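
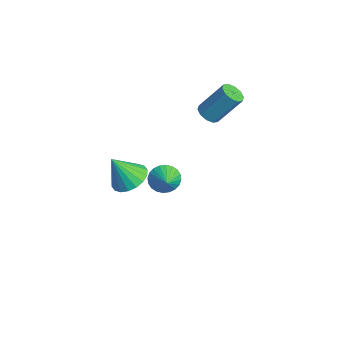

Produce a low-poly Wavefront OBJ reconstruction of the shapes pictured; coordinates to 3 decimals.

v 0.152 -3.182 2.109
v 0.652 -2.619 2.502
v -0.112 -3.858 3.411
v 0.312 -2.455 2.519
v -0.06 -2.435 2.454
v -0.39 -2.563 2.321
v -0.613 -2.813 2.146
v -0.685 -3.137 1.964
v -0.59 -3.47 1.81
v -0.349 -3.746 1.716
v -0.009 -3.91 1.699
v 0.363 -3.93 1.764
v 0.694 -3.802 1.897
v 0.916 -3.551 2.072
v 0.988 -3.228 2.255
v 0.893 -2.895 2.408
v -2.852 1.742 2.02
v -2.376 1.423 2.112
v -1.992 2.4 3.512
v -2.468 2.718 3.42
v -2.287 1.696 1.897
v -1.903 2.673 3.297
v -2.414 1.986 1.729
v -2.03 2.963 3.129
v -2.708 2.183 1.672
v -2.324 3.16 3.073
v -3.057 2.211 1.748
v -2.673 3.188 3.149
v -3.328 2.06 1.928
v -2.944 3.037 3.328
v -3.417 1.787 2.143
v -3.033 2.764 3.543
v -3.29 1.497 2.311
v -2.906 2.474 3.711
v -2.996 1.3 2.367
v -2.612 2.277 3.768
v -2.647 1.272 2.291
v -2.263 2.249 3.692
v -3.587 -0.008 -2.571
v -3.258 -0.226 -3.209
v -2.733 -0.252 -2.049
v -3.183 0.056 -3.2
v -3.169 0.329 -3.095
v -3.219 0.551 -2.911
v -3.325 0.687 -2.674
v -3.471 0.718 -2.422
v -3.634 0.638 -2.193
v -3.79 0.459 -2.022
v -3.915 0.21 -1.934
v -3.99 -0.073 -1.943
v -4.004 -0.346 -2.048
v -3.954 -0.567 -2.232
v -3.848 -0.703 -2.469
v -3.703 -0.734 -2.72
v -3.539 -0.654 -2.95
v -3.383 -0.476 -3.121
f 2 1 4
f 2 4 3
f 4 1 5
f 4 5 3
f 5 1 6
f 5 6 3
f 6 1 7
f 6 7 3
f 7 1 8
f 7 8 3
f 8 1 9
f 8 9 3
f 9 1 10
f 9 10 3
f 10 1 11
f 10 11 3
f 11 1 12
f 11 12 3
f 12 1 13
f 12 13 3
f 13 1 14
f 13 14 3
f 14 1 15
f 14 15 3
f 15 1 16
f 15 16 3
f 16 1 2
f 16 2 3
f 18 17 21
f 18 21 19
f 19 21 22
f 19 22 20
f 21 17 23
f 21 23 22
f 22 23 24
f 22 24 20
f 23 17 25
f 23 25 24
f 24 25 26
f 24 26 20
f 25 17 27
f 25 27 26
f 26 27 28
f 26 28 20
f 27 17 29
f 27 29 28
f 28 29 30
f 28 30 20
f 29 17 31
f 29 31 30
f 30 31 32
f 30 32 20
f 31 17 33
f 31 33 32
f 32 33 34
f 32 34 20
f 33 17 35
f 33 35 34
f 34 35 36
f 34 36 20
f 35 17 37
f 35 37 36
f 36 37 38
f 36 38 20
f 37 17 18
f 37 18 38
f 38 18 19
f 38 19 20
f 40 39 42
f 40 42 41
f 42 39 43
f 42 43 41
f 43 39 44
f 43 44 41
f 44 39 45
f 44 45 41
f 45 39 46
f 45 46 41
f 46 39 47
f 46 47 41
f 47 39 48
f 47 48 41
f 48 39 49
f 48 49 41
f 49 39 50
f 49 50 41
f 50 39 51
f 50 51 41
f 51 39 52
f 51 52 41
f 52 39 53
f 52 53 41
f 53 39 54
f 53 54 41
f 54 39 55
f 54 55 41
f 55 39 56
f 55 56 41
f 56 39 40
f 56 40 41



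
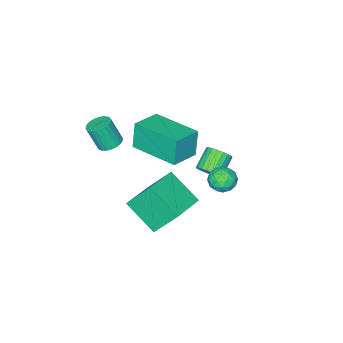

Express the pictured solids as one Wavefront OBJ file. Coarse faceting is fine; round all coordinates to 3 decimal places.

v 0.284 2.755 1.739
v 0.794 2.896 2.083
v 0.426 1.764 1.937
v 0.936 1.905 2.281
v 0.362 2.065 2.488
v 0.274 2.677 2.365
v 0.946 1.983 1.655
v 0.858 2.595 1.532
v 1.203 2.419 2.031
v 0.842 2.47 2.545
v 0.378 2.19 1.475
v 0.017 2.241 1.989
v 0.526 2.913 1.894
v 0.694 1.747 2.126
v 0.356 1.841 2.248
v 0.656 1.924 2.45
v 0.221 2.784 2.06
v 0.52 2.867 2.262
v 0.267 2.378 2.5
v 0.7 1.793 1.758
v 0.999 1.876 1.96
v 0.564 2.736 1.57
v 0.864 2.819 1.772
v 0.953 2.282 1.52
v 1.067 2.715 2.065
v 1.15 2.133 2.181
v 1.156 2.178 1.813
v 1.104 2.538 1.741
v 0.854 2.745 2.368
v 0.938 2.163 2.484
v 0.6 2.256 2.605
v 0.549 2.617 2.534
v 1.095 2.465 2.337
v 0.282 2.497 1.536
v 0.366 1.915 1.652
v 0.671 2.043 1.486
v 0.62 2.404 1.415
v 0.07 2.527 1.839
v 0.153 1.945 1.955
v 0.116 2.122 2.279
v 0.064 2.482 2.207
v 0.125 2.195 1.683
v 0.175 -1.832 1.709
v -0.076 -1.942 2.97
v 0.034 0.337 1.87
v -0.217 0.228 3.13
v 1.457 -1.768 1.97
v 1.206 -1.877 3.23
v 1.316 0.402 2.13
v 1.065 0.292 3.391
v 2.273 -0.129 0.978
v 1.797 0.703 2.222
v 2.154 1.243 0.015
v 1.678 2.075 1.259
v 3.822 0.245 1.321
v 3.346 1.077 2.565
v 3.703 1.617 0.358
v 3.227 2.449 1.602
v 1.879 -2.62 1.943
v 2.332 -2.309 1.971
v 2.553 -2.728 3.084
v 2.101 -3.04 3.057
v 2.184 -2.175 2.051
v 2.405 -2.595 3.164
v 1.99 -2.109 2.114
v 2.211 -2.529 3.227
v 1.779 -2.121 2.152
v 2 -2.541 3.265
v 1.583 -2.209 2.157
v 1.805 -2.629 3.27
v 1.433 -2.36 2.131
v 1.654 -2.779 3.244
v 1.35 -2.55 2.075
v 1.571 -2.969 3.188
v 1.348 -2.751 2
v 1.569 -3.17 3.113
v 1.427 -2.932 1.916
v 1.648 -3.351 3.029
v 1.575 -3.065 1.836
v 1.796 -3.485 2.949
v 1.769 -3.131 1.773
v 1.99 -3.551 2.886
v 1.98 -3.119 1.735
v 2.201 -3.539 2.848
v 2.175 -3.031 1.73
v 2.397 -3.451 2.843
v 2.326 -2.881 1.756
v 2.547 -3.3 2.869
v 2.409 -2.691 1.812
v 2.63 -3.11 2.925
v 2.411 -2.49 1.887
v 2.632 -2.909 3
v -1.668 -0.503 -1.054
v -1.32 -0.791 -0.675
v -2.184 -1.005 -0.046
v -2.532 -0.717 -0.426
v -1.313 -0.562 -0.587
v -2.177 -0.776 0.042
v -1.367 -0.323 -0.58
v -2.231 -0.537 0.049
v -1.473 -0.115 -0.655
v -2.337 -0.329 -0.026
v -1.613 0.026 -0.799
v -2.477 -0.188 -0.17
v -1.762 0.076 -0.987
v -2.627 -0.139 -0.358
v -1.895 0.025 -1.187
v -2.759 -0.189 -0.558
v -1.989 -0.117 -1.364
v -2.853 -0.331 -0.735
v -2.027 -0.325 -1.488
v -2.891 -0.539 -0.859
v -2.003 -0.565 -1.536
v -2.867 -0.779 -0.907
v -1.921 -0.793 -1.501
v -2.785 -1.007 -0.872
v -1.795 -0.972 -1.389
v -2.66 -1.186 -0.76
v -1.648 -1.069 -1.219
v -2.512 -1.283 -0.59
v -1.503 -1.069 -1.021
v -2.367 -1.283 -0.392
v -1.388 -0.97 -0.828
v -2.252 -1.184 -0.199
f 1 38 17
f 38 12 41
f 17 41 6
f 38 41 17
f 1 17 13
f 17 6 18
f 13 18 2
f 17 18 13
f 1 13 22
f 13 2 23
f 22 23 8
f 13 23 22
f 1 22 34
f 22 8 37
f 34 37 11
f 22 37 34
f 1 34 38
f 34 11 42
f 38 42 12
f 34 42 38
f 2 18 29
f 18 6 32
f 29 32 10
f 18 32 29
f 6 41 19
f 41 12 40
f 19 40 5
f 41 40 19
f 12 42 39
f 42 11 35
f 39 35 3
f 42 35 39
f 11 37 36
f 37 8 24
f 36 24 7
f 37 24 36
f 8 23 28
f 23 2 25
f 28 25 9
f 23 25 28
f 4 30 16
f 30 10 31
f 16 31 5
f 30 31 16
f 4 16 14
f 16 5 15
f 14 15 3
f 16 15 14
f 4 14 21
f 14 3 20
f 21 20 7
f 14 20 21
f 4 21 26
f 21 7 27
f 26 27 9
f 21 27 26
f 4 26 30
f 26 9 33
f 30 33 10
f 26 33 30
f 5 31 19
f 31 10 32
f 19 32 6
f 31 32 19
f 3 15 39
f 15 5 40
f 39 40 12
f 15 40 39
f 7 20 36
f 20 3 35
f 36 35 11
f 20 35 36
f 9 27 28
f 27 7 24
f 28 24 8
f 27 24 28
f 10 33 29
f 33 9 25
f 29 25 2
f 33 25 29
f 44 46 43
f 47 44 43
f 43 46 45
f 45 47 43
f 44 50 46
f 48 44 47
f 48 50 44
f 46 50 45
f 49 47 45
f 45 50 49
f 49 48 47
f 50 48 49
f 52 54 51
f 55 52 51
f 51 54 53
f 53 55 51
f 52 58 54
f 56 52 55
f 56 58 52
f 54 58 53
f 57 55 53
f 53 58 57
f 57 56 55
f 58 56 57
f 60 59 63
f 60 63 61
f 61 63 64
f 61 64 62
f 63 59 65
f 63 65 64
f 64 65 66
f 64 66 62
f 65 59 67
f 65 67 66
f 66 67 68
f 66 68 62
f 67 59 69
f 67 69 68
f 68 69 70
f 68 70 62
f 69 59 71
f 69 71 70
f 70 71 72
f 70 72 62
f 71 59 73
f 71 73 72
f 72 73 74
f 72 74 62
f 73 59 75
f 73 75 74
f 74 75 76
f 74 76 62
f 75 59 77
f 75 77 76
f 76 77 78
f 76 78 62
f 77 59 79
f 77 79 78
f 78 79 80
f 78 80 62
f 79 59 81
f 79 81 80
f 80 81 82
f 80 82 62
f 81 59 83
f 81 83 82
f 82 83 84
f 82 84 62
f 83 59 85
f 83 85 84
f 84 85 86
f 84 86 62
f 85 59 87
f 85 87 86
f 86 87 88
f 86 88 62
f 87 59 89
f 87 89 88
f 88 89 90
f 88 90 62
f 89 59 91
f 89 91 90
f 90 91 92
f 90 92 62
f 91 59 60
f 91 60 92
f 92 60 61
f 92 61 62
f 94 93 97
f 94 97 95
f 95 97 98
f 95 98 96
f 97 93 99
f 97 99 98
f 98 99 100
f 98 100 96
f 99 93 101
f 99 101 100
f 100 101 102
f 100 102 96
f 101 93 103
f 101 103 102
f 102 103 104
f 102 104 96
f 103 93 105
f 103 105 104
f 104 105 106
f 104 106 96
f 105 93 107
f 105 107 106
f 106 107 108
f 106 108 96
f 107 93 109
f 107 109 108
f 108 109 110
f 108 110 96
f 109 93 111
f 109 111 110
f 110 111 112
f 110 112 96
f 111 93 113
f 111 113 112
f 112 113 114
f 112 114 96
f 113 93 115
f 113 115 114
f 114 115 116
f 114 116 96
f 115 93 117
f 115 117 116
f 116 117 118
f 116 118 96
f 117 93 119
f 117 119 118
f 118 119 120
f 118 120 96
f 119 93 121
f 119 121 120
f 120 121 122
f 120 122 96
f 121 93 123
f 121 123 122
f 122 123 124
f 122 124 96
f 123 93 94
f 123 94 124
f 124 94 95
f 124 95 96



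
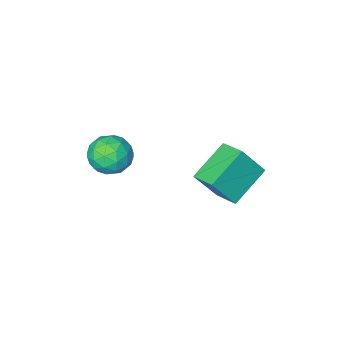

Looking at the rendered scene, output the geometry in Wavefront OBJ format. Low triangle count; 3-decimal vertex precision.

v 1.921 0.504 2.901
v 2.405 1.072 2.389
v 3.015 0.448 3.871
v 3.499 1.016 3.359
v 2.76 1.312 3.788
v 2.084 1.346 3.188
v 3.336 0.174 3.072
v 2.66 0.208 2.472
v 3.279 0.867 2.494
v 2.923 1.571 2.937
v 2.497 -0.051 3.323
v 2.141 0.653 3.766
v 2.067 0.793 2.56
v 3.353 0.727 3.7
v 2.918 0.901 3.952
v 3.203 1.234 3.651
v 1.878 0.954 3.03
v 2.162 1.288 2.729
v 2.371 1.429 3.551
v 3.258 0.232 3.531
v 3.542 0.566 3.23
v 2.217 0.286 2.609
v 2.502 0.619 2.308
v 3.049 0.091 2.709
v 2.865 1.006 2.321
v 3.508 0.973 2.891
v 3.413 0.478 2.722
v 3.016 0.499 2.37
v 2.656 1.42 2.581
v 3.299 1.387 3.151
v 2.864 1.561 3.403
v 2.467 1.581 3.051
v 3.17 1.299 2.643
v 2.121 0.133 3.109
v 2.764 0.1 3.679
v 2.953 -0.061 3.209
v 2.556 -0.041 2.857
v 1.912 0.547 3.369
v 2.555 0.514 3.939
v 2.404 1.021 3.89
v 2.007 1.042 3.538
v 2.25 0.221 3.617
v -2.41 1.795 1.154
v -2.53 2.904 1.505
v -0.88 2.244 0.256
v -1 3.354 0.607
v -1.58 1.486 2.413
v -1.7 2.596 2.764
v -0.05 1.936 1.515
v -0.17 3.045 1.866
f 1 38 17
f 38 12 41
f 17 41 6
f 38 41 17
f 1 17 13
f 17 6 18
f 13 18 2
f 17 18 13
f 1 13 22
f 13 2 23
f 22 23 8
f 13 23 22
f 1 22 34
f 22 8 37
f 34 37 11
f 22 37 34
f 1 34 38
f 34 11 42
f 38 42 12
f 34 42 38
f 2 18 29
f 18 6 32
f 29 32 10
f 18 32 29
f 6 41 19
f 41 12 40
f 19 40 5
f 41 40 19
f 12 42 39
f 42 11 35
f 39 35 3
f 42 35 39
f 11 37 36
f 37 8 24
f 36 24 7
f 37 24 36
f 8 23 28
f 23 2 25
f 28 25 9
f 23 25 28
f 4 30 16
f 30 10 31
f 16 31 5
f 30 31 16
f 4 16 14
f 16 5 15
f 14 15 3
f 16 15 14
f 4 14 21
f 14 3 20
f 21 20 7
f 14 20 21
f 4 21 26
f 21 7 27
f 26 27 9
f 21 27 26
f 4 26 30
f 26 9 33
f 30 33 10
f 26 33 30
f 5 31 19
f 31 10 32
f 19 32 6
f 31 32 19
f 3 15 39
f 15 5 40
f 39 40 12
f 15 40 39
f 7 20 36
f 20 3 35
f 36 35 11
f 20 35 36
f 9 27 28
f 27 7 24
f 28 24 8
f 27 24 28
f 10 33 29
f 33 9 25
f 29 25 2
f 33 25 29
f 44 46 43
f 47 44 43
f 43 46 45
f 45 47 43
f 44 50 46
f 48 44 47
f 48 50 44
f 46 50 45
f 49 47 45
f 45 50 49
f 49 48 47
f 50 48 49



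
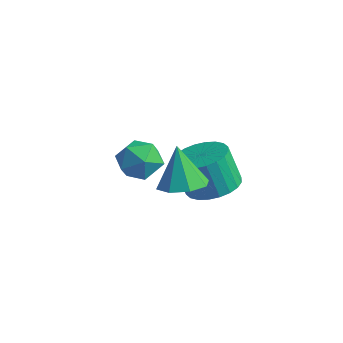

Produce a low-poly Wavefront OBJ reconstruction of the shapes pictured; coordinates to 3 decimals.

v 1.613 2.672 -3.437
v 2.619 2.446 -3.151
v 2.133 2.242 -1.598
v 1.127 2.468 -1.883
v 2.611 2.86 -3.099
v 2.125 2.657 -1.546
v 2.451 3.245 -3.099
v 1.965 3.042 -1.546
v 2.163 3.544 -3.15
v 1.677 3.34 -1.597
v 1.792 3.709 -3.245
v 1.306 3.506 -1.692
v 1.393 3.717 -3.369
v 0.907 3.513 -1.816
v 1.028 3.565 -3.503
v 0.542 3.362 -1.95
v 0.752 3.277 -3.627
v 0.266 3.074 -2.074
v 0.607 2.898 -3.722
v 0.121 2.694 -2.169
v 0.615 2.483 -3.774
v 0.129 2.28 -2.221
v 0.775 2.098 -3.774
v 0.289 1.895 -2.221
v 1.063 1.8 -3.723
v 0.577 1.596 -2.17
v 1.434 1.634 -3.628
v 0.948 1.431 -2.075
v 1.833 1.627 -3.504
v 1.347 1.423 -1.951
v 2.198 1.778 -3.37
v 1.712 1.575 -1.817
v 2.474 2.066 -3.246
v 1.988 1.863 -1.693
v 2.098 0.542 -1.908
v 2.881 0.09 -1.586
v 1.562 0.798 -0.252
v 2.985 0.814 -1.664
v 2.57 1.378 -1.885
v 1.878 1.452 -2.12
v 1.315 0.994 -2.231
v 1.21 0.271 -2.153
v 1.626 -0.294 -1.932
v 2.318 -0.368 -1.697
v 2.062 -0.884 -0.456
v 2.616 -0.895 0.285
v 1.044 -1.685 0.295
v 1.598 -1.696 1.036
v 1.199 -0.905 0.768
v 1.828 -0.41 0.304
v 1.832 -2.17 0.276
v 2.461 -1.675 -0.188
v 2.474 -1.689 0.737
v 2.083 -0.908 1.041
v 1.577 -1.672 -0.461
v 1.186 -0.891 -0.157
f 2 1 5
f 2 5 3
f 3 5 6
f 3 6 4
f 5 1 7
f 5 7 6
f 6 7 8
f 6 8 4
f 7 1 9
f 7 9 8
f 8 9 10
f 8 10 4
f 9 1 11
f 9 11 10
f 10 11 12
f 10 12 4
f 11 1 13
f 11 13 12
f 12 13 14
f 12 14 4
f 13 1 15
f 13 15 14
f 14 15 16
f 14 16 4
f 15 1 17
f 15 17 16
f 16 17 18
f 16 18 4
f 17 1 19
f 17 19 18
f 18 19 20
f 18 20 4
f 19 1 21
f 19 21 20
f 20 21 22
f 20 22 4
f 21 1 23
f 21 23 22
f 22 23 24
f 22 24 4
f 23 1 25
f 23 25 24
f 24 25 26
f 24 26 4
f 25 1 27
f 25 27 26
f 26 27 28
f 26 28 4
f 27 1 29
f 27 29 28
f 28 29 30
f 28 30 4
f 29 1 31
f 29 31 30
f 30 31 32
f 30 32 4
f 31 1 33
f 31 33 32
f 32 33 34
f 32 34 4
f 33 1 2
f 33 2 34
f 34 2 3
f 34 3 4
f 36 35 38
f 36 38 37
f 38 35 39
f 38 39 37
f 39 35 40
f 39 40 37
f 40 35 41
f 40 41 37
f 41 35 42
f 41 42 37
f 42 35 43
f 42 43 37
f 43 35 44
f 43 44 37
f 44 35 36
f 44 36 37
f 45 56 50
f 45 50 46
f 45 46 52
f 45 52 55
f 45 55 56
f 46 50 54
f 50 56 49
f 56 55 47
f 55 52 51
f 52 46 53
f 48 54 49
f 48 49 47
f 48 47 51
f 48 51 53
f 48 53 54
f 49 54 50
f 47 49 56
f 51 47 55
f 53 51 52
f 54 53 46



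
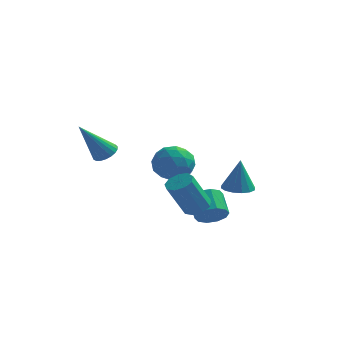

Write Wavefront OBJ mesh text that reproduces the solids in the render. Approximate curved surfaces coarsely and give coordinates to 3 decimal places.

v 1.143 -0.681 -3.62
v 1.735 -0.705 -3.193
v 1.248 0.137 -2.473
v 0.657 0.161 -2.9
v 1.805 -0.393 -3.511
v 1.319 0.45 -2.791
v 1.622 -0.19 -3.871
v 1.136 0.652 -3.151
v 1.256 -0.176 -4.135
v 0.77 0.666 -3.415
v 0.848 -0.354 -4.202
v 0.361 0.488 -3.482
v 0.552 -0.657 -4.047
v 0.065 0.185 -3.327
v 0.481 -0.97 -3.729
v -0.005 -0.127 -3.009
v 0.664 -1.172 -3.369
v 0.178 -0.33 -2.649
v 1.03 -1.186 -3.105
v 0.544 -0.344 -2.385
v 1.439 -1.008 -3.038
v 0.952 -0.166 -2.318
v 0.731 -1.482 -2.813
v 1.108 -1.993 -2.892
v 0.526 -2.669 -1.306
v 0.149 -2.158 -1.227
v 1.325 -1.679 -2.679
v 0.743 -2.354 -1.092
v 1.264 -1.272 -2.528
v 0.682 -1.948 -0.942
v 0.954 -0.964 -2.511
v 0.372 -1.639 -0.924
v 0.539 -0.898 -2.635
v -0.043 -1.574 -1.049
v 0.214 -1.106 -2.843
v -0.368 -1.781 -1.256
v 0.131 -1.49 -3.036
v -0.451 -2.165 -1.45
v 0.329 -1.87 -3.126
v -0.253 -2.545 -1.539
v 0.715 -2.069 -3.069
v 0.133 -2.744 -1.482
v -2.338 3.394 -2.254
v -1.414 3.798 -2.407
v -1.646 1.922 -1.973
v -0.722 2.326 -2.126
v -1.261 2.584 -1.3
v -1.689 3.494 -1.473
v -1.371 2.226 -2.907
v -1.799 3.136 -3.08
v -0.817 3.077 -2.811
v -0.749 3.298 -1.817
v -2.311 2.422 -2.563
v -2.243 2.643 -1.569
v -1.937 3.725 -2.355
v -1.123 1.995 -2.025
v -1.44 2.146 -1.539
v -0.897 2.384 -1.629
v -2.098 3.546 -1.806
v -1.555 3.784 -1.896
v -1.465 3.071 -1.245
v -1.505 1.936 -2.484
v -0.962 2.174 -2.574
v -2.163 3.336 -2.751
v -1.62 3.574 -2.841
v -1.595 2.649 -3.135
v -1.043 3.539 -2.682
v -0.636 2.674 -2.517
v -1.018 2.615 -2.976
v -1.269 3.149 -3.078
v -1.003 3.669 -2.099
v -0.596 2.804 -1.934
v -0.913 2.956 -1.448
v -1.164 3.49 -1.55
v -0.652 3.245 -2.336
v -2.464 2.916 -2.446
v -2.057 2.051 -2.281
v -1.896 2.23 -2.83
v -2.147 2.764 -2.932
v -2.424 3.046 -1.863
v -2.017 2.181 -1.698
v -1.791 2.571 -1.302
v -2.042 3.105 -1.404
v -2.408 2.475 -2.044
v -3.388 -0.868 -0.422
v -3.06 -0.493 -0.071
v -4.252 -1.672 1.242
v -3.269 -0.356 -0.113
v -3.499 -0.307 -0.209
v -3.71 -0.356 -0.342
v -3.865 -0.493 -0.488
v -3.938 -0.695 -0.623
v -3.915 -0.927 -0.724
v -3.802 -1.149 -0.772
v -3.617 -1.322 -0.76
v -3.393 -1.417 -0.689
v -3.168 -1.416 -0.573
v -2.981 -1.322 -0.43
v -2.864 -1.148 -0.286
v -2.838 -0.927 -0.165
v -2.908 -0.695 -0.089
v 2.054 0.054 -2.209
v 2.449 0.656 -2.236
v 2.146 0.066 -0.631
v 2.096 0.773 -2.216
v 1.732 0.698 -2.194
v 1.454 0.451 -2.176
v 1.336 0.097 -2.167
v 1.411 -0.268 -2.169
v 1.658 -0.547 -2.181
v 2.012 -0.664 -2.201
v 2.376 -0.589 -2.223
v 2.654 -0.342 -2.241
v 2.771 0.012 -2.25
v 2.696 0.377 -2.249
f 2 1 5
f 2 5 3
f 3 5 6
f 3 6 4
f 5 1 7
f 5 7 6
f 6 7 8
f 6 8 4
f 7 1 9
f 7 9 8
f 8 9 10
f 8 10 4
f 9 1 11
f 9 11 10
f 10 11 12
f 10 12 4
f 11 1 13
f 11 13 12
f 12 13 14
f 12 14 4
f 13 1 15
f 13 15 14
f 14 15 16
f 14 16 4
f 15 1 17
f 15 17 16
f 16 17 18
f 16 18 4
f 17 1 19
f 17 19 18
f 18 19 20
f 18 20 4
f 19 1 21
f 19 21 20
f 20 21 22
f 20 22 4
f 21 1 2
f 21 2 22
f 22 2 3
f 22 3 4
f 24 23 27
f 24 27 25
f 25 27 28
f 25 28 26
f 27 23 29
f 27 29 28
f 28 29 30
f 28 30 26
f 29 23 31
f 29 31 30
f 30 31 32
f 30 32 26
f 31 23 33
f 31 33 32
f 32 33 34
f 32 34 26
f 33 23 35
f 33 35 34
f 34 35 36
f 34 36 26
f 35 23 37
f 35 37 36
f 36 37 38
f 36 38 26
f 37 23 39
f 37 39 38
f 38 39 40
f 38 40 26
f 39 23 41
f 39 41 40
f 40 41 42
f 40 42 26
f 41 23 24
f 41 24 42
f 42 24 25
f 42 25 26
f 43 80 59
f 80 54 83
f 59 83 48
f 80 83 59
f 43 59 55
f 59 48 60
f 55 60 44
f 59 60 55
f 43 55 64
f 55 44 65
f 64 65 50
f 55 65 64
f 43 64 76
f 64 50 79
f 76 79 53
f 64 79 76
f 43 76 80
f 76 53 84
f 80 84 54
f 76 84 80
f 44 60 71
f 60 48 74
f 71 74 52
f 60 74 71
f 48 83 61
f 83 54 82
f 61 82 47
f 83 82 61
f 54 84 81
f 84 53 77
f 81 77 45
f 84 77 81
f 53 79 78
f 79 50 66
f 78 66 49
f 79 66 78
f 50 65 70
f 65 44 67
f 70 67 51
f 65 67 70
f 46 72 58
f 72 52 73
f 58 73 47
f 72 73 58
f 46 58 56
f 58 47 57
f 56 57 45
f 58 57 56
f 46 56 63
f 56 45 62
f 63 62 49
f 56 62 63
f 46 63 68
f 63 49 69
f 68 69 51
f 63 69 68
f 46 68 72
f 68 51 75
f 72 75 52
f 68 75 72
f 47 73 61
f 73 52 74
f 61 74 48
f 73 74 61
f 45 57 81
f 57 47 82
f 81 82 54
f 57 82 81
f 49 62 78
f 62 45 77
f 78 77 53
f 62 77 78
f 51 69 70
f 69 49 66
f 70 66 50
f 69 66 70
f 52 75 71
f 75 51 67
f 71 67 44
f 75 67 71
f 86 85 88
f 86 88 87
f 88 85 89
f 88 89 87
f 89 85 90
f 89 90 87
f 90 85 91
f 90 91 87
f 91 85 92
f 91 92 87
f 92 85 93
f 92 93 87
f 93 85 94
f 93 94 87
f 94 85 95
f 94 95 87
f 95 85 96
f 95 96 87
f 96 85 97
f 96 97 87
f 97 85 98
f 97 98 87
f 98 85 99
f 98 99 87
f 99 85 100
f 99 100 87
f 100 85 101
f 100 101 87
f 101 85 86
f 101 86 87
f 103 102 105
f 103 105 104
f 105 102 106
f 105 106 104
f 106 102 107
f 106 107 104
f 107 102 108
f 107 108 104
f 108 102 109
f 108 109 104
f 109 102 110
f 109 110 104
f 110 102 111
f 110 111 104
f 111 102 112
f 111 112 104
f 112 102 113
f 112 113 104
f 113 102 114
f 113 114 104
f 114 102 115
f 114 115 104
f 115 102 103
f 115 103 104



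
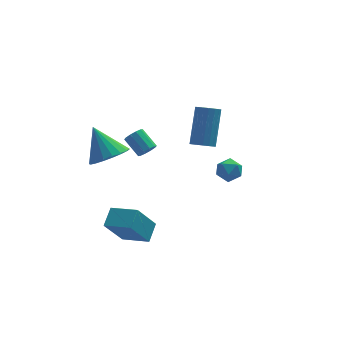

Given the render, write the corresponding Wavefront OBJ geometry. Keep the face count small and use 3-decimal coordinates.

v 3.184 3.583 -2.779
v 3.675 3.986 -2.408
v 3.365 2.674 -2.032
v 3.856 3.077 -1.661
v 3.142 3.252 -1.636
v 3.03 3.815 -2.097
v 4.01 2.845 -2.343
v 3.898 3.408 -2.804
v 4.186 3.53 -2.138
v 3.649 3.782 -1.701
v 3.391 2.878 -2.739
v 2.854 3.13 -2.302
v -2.141 -3.454 -0.262
v -1.722 -2.651 0.268
v -3.241 -2.646 -0.618
v -2.821 -1.842 -0.087
v -1.259 -2.918 -1.773
v -0.839 -2.114 -1.242
v -2.358 -2.109 -2.128
v -1.939 -1.306 -1.598
v -2.245 3.252 -0.478
v -1.752 2.583 0.165
v -2.895 4.208 1.018
v -1.43 2.914 0.093
v -1.27 3.312 -0.092
v -1.303 3.698 -0.353
v -1.522 3.996 -0.639
v -1.884 4.146 -0.893
v -2.318 4.12 -1.064
v -2.738 3.921 -1.12
v -3.059 3.59 -1.048
v -3.22 3.192 -0.863
v -3.187 2.805 -0.602
v -2.968 2.508 -0.316
v -2.605 2.357 -0.062
v -2.172 2.384 0.109
v 1.683 0.325 2.034
v 2.122 -0.056 2.182
v 2.577 1.114 3.853
v 2.137 1.495 3.706
v 2.252 0.136 2.012
v 2.706 1.306 3.683
v 2.251 0.371 1.847
v 2.705 1.542 3.519
v 2.12 0.596 1.726
v 2.574 1.766 3.397
v 1.889 0.759 1.675
v 2.343 1.929 3.346
v 1.611 0.822 1.706
v 2.065 1.992 3.377
v 1.349 0.771 1.813
v 1.803 1.941 3.484
v 1.164 0.618 1.97
v 1.618 1.789 3.641
v 1.097 0.398 2.142
v 1.551 1.568 3.813
v 1.165 0.161 2.29
v 1.619 1.332 3.961
v 1.352 -0.038 2.379
v 1.806 1.132 4.05
v 1.614 -0.154 2.389
v 2.068 1.016 4.06
v 1.892 -0.161 2.318
v 2.346 1.009 3.989
v -0.527 2.609 0.201
v -0.072 2.74 0.416
v -0.618 3.522 1.094
v -1.073 3.391 0.879
v -0.119 2.929 0.161
v -0.665 3.711 0.838
v -0.322 2.995 -0.08
v -0.867 3.778 0.598
v -0.603 2.915 -0.213
v -1.149 3.697 0.465
v -0.855 2.717 -0.188
v -1.401 3.499 0.49
v -0.982 2.478 -0.014
v -1.528 3.26 0.664
v -0.935 2.289 0.242
v -1.481 3.071 0.919
v -0.733 2.222 0.482
v -1.278 3.005 1.16
v -0.451 2.303 0.615
v -0.997 3.085 1.293
v -0.199 2.501 0.59
v -0.745 3.283 1.268
f 1 12 6
f 1 6 2
f 1 2 8
f 1 8 11
f 1 11 12
f 2 6 10
f 6 12 5
f 12 11 3
f 11 8 7
f 8 2 9
f 4 10 5
f 4 5 3
f 4 3 7
f 4 7 9
f 4 9 10
f 5 10 6
f 3 5 12
f 7 3 11
f 9 7 8
f 10 9 2
f 14 16 13
f 17 14 13
f 13 16 15
f 15 17 13
f 14 20 16
f 18 14 17
f 18 20 14
f 16 20 15
f 19 17 15
f 15 20 19
f 19 18 17
f 20 18 19
f 22 21 24
f 22 24 23
f 24 21 25
f 24 25 23
f 25 21 26
f 25 26 23
f 26 21 27
f 26 27 23
f 27 21 28
f 27 28 23
f 28 21 29
f 28 29 23
f 29 21 30
f 29 30 23
f 30 21 31
f 30 31 23
f 31 21 32
f 31 32 23
f 32 21 33
f 32 33 23
f 33 21 34
f 33 34 23
f 34 21 35
f 34 35 23
f 35 21 36
f 35 36 23
f 36 21 22
f 36 22 23
f 38 37 41
f 38 41 39
f 39 41 42
f 39 42 40
f 41 37 43
f 41 43 42
f 42 43 44
f 42 44 40
f 43 37 45
f 43 45 44
f 44 45 46
f 44 46 40
f 45 37 47
f 45 47 46
f 46 47 48
f 46 48 40
f 47 37 49
f 47 49 48
f 48 49 50
f 48 50 40
f 49 37 51
f 49 51 50
f 50 51 52
f 50 52 40
f 51 37 53
f 51 53 52
f 52 53 54
f 52 54 40
f 53 37 55
f 53 55 54
f 54 55 56
f 54 56 40
f 55 37 57
f 55 57 56
f 56 57 58
f 56 58 40
f 57 37 59
f 57 59 58
f 58 59 60
f 58 60 40
f 59 37 61
f 59 61 60
f 60 61 62
f 60 62 40
f 61 37 63
f 61 63 62
f 62 63 64
f 62 64 40
f 63 37 38
f 63 38 64
f 64 38 39
f 64 39 40
f 66 65 69
f 66 69 67
f 67 69 70
f 67 70 68
f 69 65 71
f 69 71 70
f 70 71 72
f 70 72 68
f 71 65 73
f 71 73 72
f 72 73 74
f 72 74 68
f 73 65 75
f 73 75 74
f 74 75 76
f 74 76 68
f 75 65 77
f 75 77 76
f 76 77 78
f 76 78 68
f 77 65 79
f 77 79 78
f 78 79 80
f 78 80 68
f 79 65 81
f 79 81 80
f 80 81 82
f 80 82 68
f 81 65 83
f 81 83 82
f 82 83 84
f 82 84 68
f 83 65 85
f 83 85 84
f 84 85 86
f 84 86 68
f 85 65 66
f 85 66 86
f 86 66 67
f 86 67 68



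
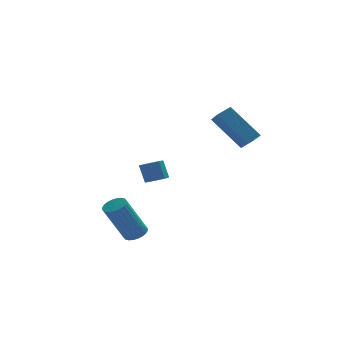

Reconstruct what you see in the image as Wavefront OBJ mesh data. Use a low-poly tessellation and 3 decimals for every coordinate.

v 0.408 2.407 -2.709
v 0.879 2.691 -2.715
v 0.683 3.037 -1.797
v 0.212 2.753 -1.791
v 0.556 2.912 -2.868
v 0.359 3.258 -1.95
v 0.146 2.838 -2.927
v -0.051 3.184 -2.01
v -0.11 2.511 -2.859
v -0.307 2.857 -1.942
v -0.063 2.123 -2.703
v -0.259 2.469 -1.785
v 0.261 1.902 -2.55
v 0.064 2.248 -1.632
v 0.671 1.976 -2.49
v 0.474 2.322 -1.573
v 0.927 2.303 -2.558
v 0.73 2.649 -1.641
v 2.643 0.499 1.642
v 3.315 0.817 1.963
v 2.549 1.181 1.162
v 3.221 1.5 1.483
v 3.759 -0.38 0.177
v 4.431 -0.061 0.498
v 3.665 0.303 -0.303
v 4.337 0.621 0.018
v -1.297 -1.532 -4.229
v -0.955 -1.962 -4.121
v -1.901 -2.258 -2.303
v -2.243 -1.828 -2.411
v -0.843 -1.796 -4.035
v -1.788 -2.092 -2.218
v -0.799 -1.589 -3.979
v -1.745 -1.885 -2.161
v -0.832 -1.374 -3.961
v -1.777 -1.67 -2.143
v -0.935 -1.182 -3.983
v -1.881 -1.478 -2.166
v -1.093 -1.044 -4.043
v -2.039 -1.34 -2.226
v -1.283 -0.981 -4.131
v -2.229 -1.277 -2.314
v -1.474 -1.001 -4.234
v -2.42 -1.297 -2.417
v -1.639 -1.102 -4.337
v -2.585 -1.398 -2.519
v -1.752 -1.268 -4.422
v -2.697 -1.564 -2.605
v -1.795 -1.475 -4.479
v -2.741 -1.771 -2.661
v -1.763 -1.69 -4.497
v -2.708 -1.986 -2.679
v -1.659 -1.882 -4.474
v -2.605 -2.178 -2.657
v -1.501 -2.02 -4.414
v -2.447 -2.316 -2.597
v -1.311 -2.083 -4.326
v -2.257 -2.379 -2.509
v -1.12 -2.063 -4.223
v -2.066 -2.359 -2.406
f 2 1 5
f 2 5 3
f 3 5 6
f 3 6 4
f 5 1 7
f 5 7 6
f 6 7 8
f 6 8 4
f 7 1 9
f 7 9 8
f 8 9 10
f 8 10 4
f 9 1 11
f 9 11 10
f 10 11 12
f 10 12 4
f 11 1 13
f 11 13 12
f 12 13 14
f 12 14 4
f 13 1 15
f 13 15 14
f 14 15 16
f 14 16 4
f 15 1 17
f 15 17 16
f 16 17 18
f 16 18 4
f 17 1 2
f 17 2 18
f 18 2 3
f 18 3 4
f 20 22 19
f 23 20 19
f 19 22 21
f 21 23 19
f 20 26 22
f 24 20 23
f 24 26 20
f 22 26 21
f 25 23 21
f 21 26 25
f 25 24 23
f 26 24 25
f 28 27 31
f 28 31 29
f 29 31 32
f 29 32 30
f 31 27 33
f 31 33 32
f 32 33 34
f 32 34 30
f 33 27 35
f 33 35 34
f 34 35 36
f 34 36 30
f 35 27 37
f 35 37 36
f 36 37 38
f 36 38 30
f 37 27 39
f 37 39 38
f 38 39 40
f 38 40 30
f 39 27 41
f 39 41 40
f 40 41 42
f 40 42 30
f 41 27 43
f 41 43 42
f 42 43 44
f 42 44 30
f 43 27 45
f 43 45 44
f 44 45 46
f 44 46 30
f 45 27 47
f 45 47 46
f 46 47 48
f 46 48 30
f 47 27 49
f 47 49 48
f 48 49 50
f 48 50 30
f 49 27 51
f 49 51 50
f 50 51 52
f 50 52 30
f 51 27 53
f 51 53 52
f 52 53 54
f 52 54 30
f 53 27 55
f 53 55 54
f 54 55 56
f 54 56 30
f 55 27 57
f 55 57 56
f 56 57 58
f 56 58 30
f 57 27 59
f 57 59 58
f 58 59 60
f 58 60 30
f 59 27 28
f 59 28 60
f 60 28 29
f 60 29 30



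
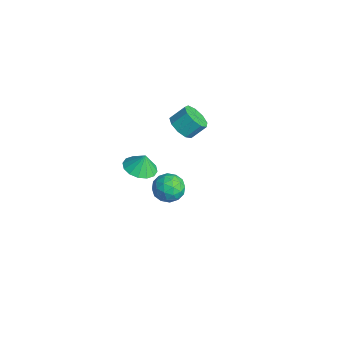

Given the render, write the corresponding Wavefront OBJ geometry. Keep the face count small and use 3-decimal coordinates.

v 2.845 -2.011 2.944
v 3.54 -1.338 2.693
v 3.98 -2.922 3.647
v 4.675 -2.249 3.396
v 3.989 -2.024 4.086
v 3.287 -1.461 3.652
v 4.233 -2.799 2.688
v 3.531 -2.236 2.254
v 4.398 -1.825 2.535
v 4.247 -1.347 3.399
v 3.273 -2.913 2.941
v 3.122 -2.435 3.805
v 3.093 -1.595 2.757
v 4.427 -2.665 3.583
v 4.024 -2.533 3.989
v 4.432 -2.138 3.841
v 2.944 -1.667 3.32
v 3.353 -1.272 3.173
v 3.616 -1.675 3.991
v 4.167 -2.988 3.167
v 4.576 -2.593 3.02
v 3.088 -2.122 2.499
v 3.496 -1.727 2.351
v 3.904 -2.585 2.349
v 4.005 -1.486 2.516
v 4.673 -2.021 2.93
v 4.413 -2.344 2.514
v 4 -2.013 2.258
v 3.917 -1.204 3.024
v 4.584 -1.74 3.437
v 4.18 -1.608 3.843
v 3.768 -1.277 3.588
v 4.421 -1.491 2.931
v 2.936 -2.52 2.903
v 3.603 -3.056 3.316
v 3.752 -2.983 2.752
v 3.34 -2.652 2.497
v 2.847 -2.239 3.41
v 3.515 -2.774 3.824
v 3.52 -2.247 4.082
v 3.107 -1.916 3.826
v 3.099 -2.769 3.409
v -3.977 -0.611 -2.655
v -3.415 -1.535 -2.452
v -3.863 -0.289 -1.505
v -3.02 -1.151 -2.598
v -2.882 -0.623 -2.76
v -3.037 -0.092 -2.894
v -3.444 0.3 -2.964
v -3.994 0.448 -2.951
v -4.539 0.312 -2.858
v -4.934 -0.071 -2.712
v -5.072 -0.6 -2.55
v -4.917 -1.131 -2.416
v -4.51 -1.523 -2.346
v -3.96 -1.671 -2.359
v -3.067 1.681 1.203
v -2.107 1.555 1.143
v -1.933 2.474 2.017
v -2.893 2.599 2.077
v -2.305 2.011 0.703
v -2.13 2.93 1.577
v -2.859 2.313 0.497
v -2.684 3.231 1.372
v -3.51 2.319 0.622
v -3.336 3.237 1.496
v -3.955 2.026 1.018
v -3.78 2.944 1.892
v -3.984 1.572 1.501
v -3.809 2.49 2.375
v -3.584 1.169 1.844
v -3.409 2.087 2.719
v -2.943 1.005 1.888
v -2.768 1.924 2.762
v -2.359 1.158 1.61
v -2.185 2.076 2.485
f 1 38 17
f 38 12 41
f 17 41 6
f 38 41 17
f 1 17 13
f 17 6 18
f 13 18 2
f 17 18 13
f 1 13 22
f 13 2 23
f 22 23 8
f 13 23 22
f 1 22 34
f 22 8 37
f 34 37 11
f 22 37 34
f 1 34 38
f 34 11 42
f 38 42 12
f 34 42 38
f 2 18 29
f 18 6 32
f 29 32 10
f 18 32 29
f 6 41 19
f 41 12 40
f 19 40 5
f 41 40 19
f 12 42 39
f 42 11 35
f 39 35 3
f 42 35 39
f 11 37 36
f 37 8 24
f 36 24 7
f 37 24 36
f 8 23 28
f 23 2 25
f 28 25 9
f 23 25 28
f 4 30 16
f 30 10 31
f 16 31 5
f 30 31 16
f 4 16 14
f 16 5 15
f 14 15 3
f 16 15 14
f 4 14 21
f 14 3 20
f 21 20 7
f 14 20 21
f 4 21 26
f 21 7 27
f 26 27 9
f 21 27 26
f 4 26 30
f 26 9 33
f 30 33 10
f 26 33 30
f 5 31 19
f 31 10 32
f 19 32 6
f 31 32 19
f 3 15 39
f 15 5 40
f 39 40 12
f 15 40 39
f 7 20 36
f 20 3 35
f 36 35 11
f 20 35 36
f 9 27 28
f 27 7 24
f 28 24 8
f 27 24 28
f 10 33 29
f 33 9 25
f 29 25 2
f 33 25 29
f 44 43 46
f 44 46 45
f 46 43 47
f 46 47 45
f 47 43 48
f 47 48 45
f 48 43 49
f 48 49 45
f 49 43 50
f 49 50 45
f 50 43 51
f 50 51 45
f 51 43 52
f 51 52 45
f 52 43 53
f 52 53 45
f 53 43 54
f 53 54 45
f 54 43 55
f 54 55 45
f 55 43 56
f 55 56 45
f 56 43 44
f 56 44 45
f 58 57 61
f 58 61 59
f 59 61 62
f 59 62 60
f 61 57 63
f 61 63 62
f 62 63 64
f 62 64 60
f 63 57 65
f 63 65 64
f 64 65 66
f 64 66 60
f 65 57 67
f 65 67 66
f 66 67 68
f 66 68 60
f 67 57 69
f 67 69 68
f 68 69 70
f 68 70 60
f 69 57 71
f 69 71 70
f 70 71 72
f 70 72 60
f 71 57 73
f 71 73 72
f 72 73 74
f 72 74 60
f 73 57 75
f 73 75 74
f 74 75 76
f 74 76 60
f 75 57 58
f 75 58 76
f 76 58 59
f 76 59 60



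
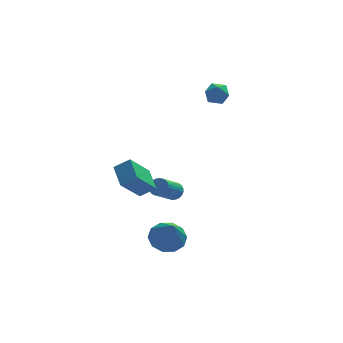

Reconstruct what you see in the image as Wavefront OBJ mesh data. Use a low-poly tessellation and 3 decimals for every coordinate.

v -1.682 -1.684 -4.386
v -0.876 -2.206 -4.812
v -1.578 -2.936 -2.654
v -0.635 -1.711 -4.468
v -0.794 -1.206 -4.094
v -1.292 -0.883 -3.831
v -1.939 -0.866 -3.78
v -2.487 -1.162 -3.961
v -2.728 -1.657 -4.304
v -2.569 -2.163 -4.679
v -2.071 -2.486 -4.942
v -1.425 -2.502 -4.993
v -2.95 -0.342 -1.902
v -4.069 -1.115 -0.449
v -3.138 1.009 -1.327
v -4.256 0.236 0.126
v -2.084 -0.476 -1.306
v -3.202 -1.249 0.147
v -2.271 0.875 -0.731
v -3.39 0.102 0.722
v -0.608 3.007 -3.874
v -0.284 3.201 -3.395
v -1.268 2.206 -2.327
v -1.592 2.013 -2.806
v -0.457 3.364 -3.403
v -1.441 2.369 -2.335
v -0.653 3.473 -3.482
v -1.637 2.478 -2.414
v -0.842 3.51 -3.621
v -1.826 2.516 -2.553
v -0.996 3.472 -3.799
v -1.98 2.477 -2.731
v -1.091 3.362 -3.988
v -2.075 2.368 -2.92
v -1.112 3.199 -4.16
v -2.096 2.205 -3.092
v -1.056 3.006 -4.288
v -2.04 2.012 -3.22
v -0.932 2.814 -4.353
v -1.916 1.819 -3.285
v -0.759 2.651 -4.345
v -1.743 1.656 -3.277
v -0.563 2.542 -4.266
v -1.547 1.547 -3.198
v -0.374 2.504 -4.127
v -1.358 1.51 -3.059
v -0.22 2.543 -3.949
v -1.204 1.548 -2.881
v -0.125 2.652 -3.76
v -1.109 1.658 -2.692
v -0.104 2.815 -3.588
v -1.088 1.821 -2.52
v -0.16 3.008 -3.46
v -1.144 2.014 -2.392
v 1.211 3.598 3.573
v 1.681 4.183 3.85
v 2.119 3.277 2.71
v 2.589 3.862 2.987
v 2.44 3.22 3.44
v 1.879 3.418 3.973
v 1.921 4.042 2.587
v 1.36 4.24 3.12
v 2.119 4.457 3.241
v 2.44 3.949 3.768
v 1.36 3.511 2.792
v 1.681 3.003 3.319
f 2 1 4
f 2 4 3
f 4 1 5
f 4 5 3
f 5 1 6
f 5 6 3
f 6 1 7
f 6 7 3
f 7 1 8
f 7 8 3
f 8 1 9
f 8 9 3
f 9 1 10
f 9 10 3
f 10 1 11
f 10 11 3
f 11 1 12
f 11 12 3
f 12 1 2
f 12 2 3
f 14 16 13
f 17 14 13
f 13 16 15
f 15 17 13
f 14 20 16
f 18 14 17
f 18 20 14
f 16 20 15
f 19 17 15
f 15 20 19
f 19 18 17
f 20 18 19
f 22 21 25
f 22 25 23
f 23 25 26
f 23 26 24
f 25 21 27
f 25 27 26
f 26 27 28
f 26 28 24
f 27 21 29
f 27 29 28
f 28 29 30
f 28 30 24
f 29 21 31
f 29 31 30
f 30 31 32
f 30 32 24
f 31 21 33
f 31 33 32
f 32 33 34
f 32 34 24
f 33 21 35
f 33 35 34
f 34 35 36
f 34 36 24
f 35 21 37
f 35 37 36
f 36 37 38
f 36 38 24
f 37 21 39
f 37 39 38
f 38 39 40
f 38 40 24
f 39 21 41
f 39 41 40
f 40 41 42
f 40 42 24
f 41 21 43
f 41 43 42
f 42 43 44
f 42 44 24
f 43 21 45
f 43 45 44
f 44 45 46
f 44 46 24
f 45 21 47
f 45 47 46
f 46 47 48
f 46 48 24
f 47 21 49
f 47 49 48
f 48 49 50
f 48 50 24
f 49 21 51
f 49 51 50
f 50 51 52
f 50 52 24
f 51 21 53
f 51 53 52
f 52 53 54
f 52 54 24
f 53 21 22
f 53 22 54
f 54 22 23
f 54 23 24
f 55 66 60
f 55 60 56
f 55 56 62
f 55 62 65
f 55 65 66
f 56 60 64
f 60 66 59
f 66 65 57
f 65 62 61
f 62 56 63
f 58 64 59
f 58 59 57
f 58 57 61
f 58 61 63
f 58 63 64
f 59 64 60
f 57 59 66
f 61 57 65
f 63 61 62
f 64 63 56



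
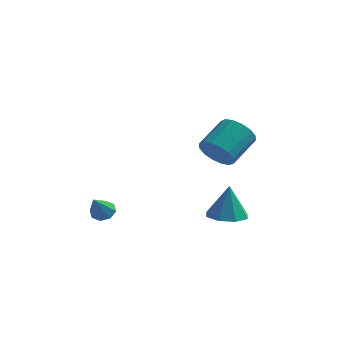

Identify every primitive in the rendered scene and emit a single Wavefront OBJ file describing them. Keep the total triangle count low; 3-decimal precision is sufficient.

v 2.226 1.325 -2.731
v 2.73 0.66 -2.637
v 2.254 1.555 -1.249
v 3.057 1.206 -2.728
v 2.897 1.821 -2.821
v 2.344 2.146 -2.861
v 1.722 1.99 -2.825
v 1.394 1.444 -2.734
v 1.554 0.828 -2.641
v 2.108 0.503 -2.601
v 2.394 -0.985 1.736
v 2.848 -0.829 1.134
v 3.36 0.341 1.822
v 2.906 0.185 2.424
v 2.507 -0.636 1.059
v 3.019 0.534 1.747
v 2.137 -0.536 1.166
v 2.648 0.633 1.854
v 1.835 -0.557 1.425
v 2.346 0.612 2.113
v 1.683 -0.692 1.768
v 2.194 0.477 2.456
v 1.721 -0.906 2.102
v 2.233 0.264 2.79
v 1.94 -1.141 2.338
v 2.452 0.029 3.026
v 2.281 -1.334 2.413
v 2.793 -0.164 3.101
v 2.652 -1.433 2.306
v 3.163 -0.264 2.994
v 2.954 -1.412 2.047
v 3.465 -0.243 2.735
v 3.106 -1.277 1.704
v 3.617 -0.108 2.392
v 3.067 -1.064 1.37
v 3.579 0.106 2.058
v -2.091 -0.508 -2.166
v -1.703 -0.804 -2.346
v -2.209 -1.252 -1.194
v -1.575 -0.512 -2.107
v -1.749 -0.218 -1.903
v -2.124 -0.094 -1.854
v -2.48 -0.212 -1.987
v -2.608 -0.504 -2.226
v -2.434 -0.798 -2.429
v -2.059 -0.922 -2.479
f 2 1 4
f 2 4 3
f 4 1 5
f 4 5 3
f 5 1 6
f 5 6 3
f 6 1 7
f 6 7 3
f 7 1 8
f 7 8 3
f 8 1 9
f 8 9 3
f 9 1 10
f 9 10 3
f 10 1 2
f 10 2 3
f 12 11 15
f 12 15 13
f 13 15 16
f 13 16 14
f 15 11 17
f 15 17 16
f 16 17 18
f 16 18 14
f 17 11 19
f 17 19 18
f 18 19 20
f 18 20 14
f 19 11 21
f 19 21 20
f 20 21 22
f 20 22 14
f 21 11 23
f 21 23 22
f 22 23 24
f 22 24 14
f 23 11 25
f 23 25 24
f 24 25 26
f 24 26 14
f 25 11 27
f 25 27 26
f 26 27 28
f 26 28 14
f 27 11 29
f 27 29 28
f 28 29 30
f 28 30 14
f 29 11 31
f 29 31 30
f 30 31 32
f 30 32 14
f 31 11 33
f 31 33 32
f 32 33 34
f 32 34 14
f 33 11 35
f 33 35 34
f 34 35 36
f 34 36 14
f 35 11 12
f 35 12 36
f 36 12 13
f 36 13 14
f 38 37 40
f 38 40 39
f 40 37 41
f 40 41 39
f 41 37 42
f 41 42 39
f 42 37 43
f 42 43 39
f 43 37 44
f 43 44 39
f 44 37 45
f 44 45 39
f 45 37 46
f 45 46 39
f 46 37 38
f 46 38 39



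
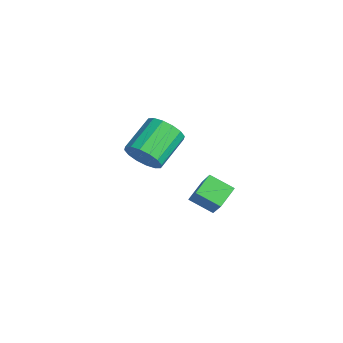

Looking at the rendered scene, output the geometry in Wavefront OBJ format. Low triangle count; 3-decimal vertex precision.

v -0.741 -4.352 3.197
v -0 -4.268 3.922
v -1.079 -2.764 4.849
v -1.819 -2.848 4.123
v 0.145 -3.925 3.534
v -0.933 -2.42 4.461
v 0.054 -3.696 3.056
v -1.025 -2.191 3.982
v -0.251 -3.643 2.615
v -1.33 -2.138 3.541
v -0.687 -3.78 2.33
v -1.766 -2.275 3.257
v -1.137 -4.07 2.277
v -2.216 -2.566 3.204
v -1.481 -4.436 2.471
v -2.56 -2.932 3.398
v -1.627 -4.78 2.859
v -2.705 -3.275 3.786
v -1.535 -5.009 3.338
v -2.614 -3.504 4.264
v -1.23 -5.062 3.779
v -2.309 -3.557 4.705
v -0.794 -4.925 4.063
v -1.873 -3.42 4.99
v -0.344 -4.634 4.116
v -1.423 -3.13 5.043
v 3.118 -3.461 2.846
v 4.228 -3.511 4.159
v 2.498 -2.584 3.403
v 3.608 -2.634 4.716
v 3.872 -2.546 2.244
v 4.982 -2.596 3.557
v 3.252 -1.669 2.801
v 4.362 -1.719 4.114
f 2 1 5
f 2 5 3
f 3 5 6
f 3 6 4
f 5 1 7
f 5 7 6
f 6 7 8
f 6 8 4
f 7 1 9
f 7 9 8
f 8 9 10
f 8 10 4
f 9 1 11
f 9 11 10
f 10 11 12
f 10 12 4
f 11 1 13
f 11 13 12
f 12 13 14
f 12 14 4
f 13 1 15
f 13 15 14
f 14 15 16
f 14 16 4
f 15 1 17
f 15 17 16
f 16 17 18
f 16 18 4
f 17 1 19
f 17 19 18
f 18 19 20
f 18 20 4
f 19 1 21
f 19 21 20
f 20 21 22
f 20 22 4
f 21 1 23
f 21 23 22
f 22 23 24
f 22 24 4
f 23 1 25
f 23 25 24
f 24 25 26
f 24 26 4
f 25 1 2
f 25 2 26
f 26 2 3
f 26 3 4
f 28 30 27
f 31 28 27
f 27 30 29
f 29 31 27
f 28 34 30
f 32 28 31
f 32 34 28
f 30 34 29
f 33 31 29
f 29 34 33
f 33 32 31
f 34 32 33



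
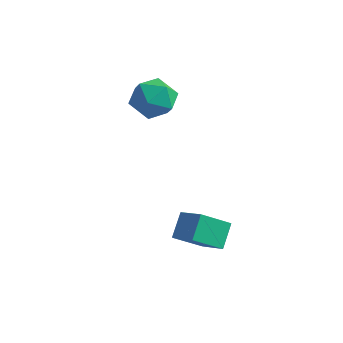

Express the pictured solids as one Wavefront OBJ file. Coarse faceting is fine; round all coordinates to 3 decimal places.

v -0.719 2.065 1.768
v 0.06 2.008 2.134
v -0.94 0.712 2.026
v -0.161 0.655 2.392
v -0.787 1.106 2.778
v -0.65 1.942 2.618
v -0.23 0.778 1.542
v -0.093 1.614 1.382
v 0.362 1.212 1.994
v 0.018 1.414 2.758
v -0.898 1.306 1.402
v -1.242 1.508 2.166
v 2.997 -1.597 -1.211
v 2.842 -0.901 -0.554
v 2.085 -1.334 -1.705
v 1.93 -0.638 -1.047
v 3.59 -0.822 -1.893
v 3.435 -0.126 -1.235
v 2.678 -0.559 -2.386
v 2.523 0.137 -1.729
f 1 12 6
f 1 6 2
f 1 2 8
f 1 8 11
f 1 11 12
f 2 6 10
f 6 12 5
f 12 11 3
f 11 8 7
f 8 2 9
f 4 10 5
f 4 5 3
f 4 3 7
f 4 7 9
f 4 9 10
f 5 10 6
f 3 5 12
f 7 3 11
f 9 7 8
f 10 9 2
f 14 16 13
f 17 14 13
f 13 16 15
f 15 17 13
f 14 20 16
f 18 14 17
f 18 20 14
f 16 20 15
f 19 17 15
f 15 20 19
f 19 18 17
f 20 18 19



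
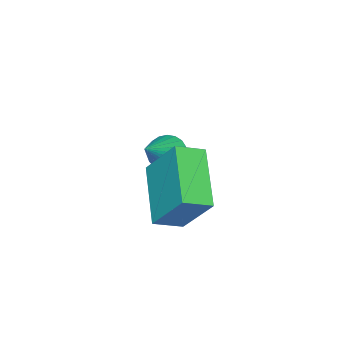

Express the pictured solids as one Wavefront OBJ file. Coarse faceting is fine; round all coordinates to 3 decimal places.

v -0.413 0.909 2.682
v -0.266 1.892 3.936
v 0.822 1.951 1.721
v 0.969 2.934 2.975
v 0.231 0.426 2.985
v 0.378 1.409 4.239
v 1.466 1.468 2.024
v 1.613 2.451 3.278
v -2.311 -0.673 1.744
v -2.039 -0.365 1.322
v -1.149 -0.587 2.556
v -2.145 -0.187 1.454
v -2.279 -0.094 1.637
v -2.419 -0.101 1.838
v -2.54 -0.207 2.023
v -2.622 -0.393 2.16
v -2.65 -0.628 2.225
v -2.619 -0.871 2.207
v -2.535 -1.079 2.109
v -2.413 -1.218 1.948
v -2.272 -1.262 1.751
v -2.139 -1.204 1.554
v -2.035 -1.055 1.389
v -1.979 -0.839 1.286
v -1.98 -0.595 1.262
f 2 4 1
f 5 2 1
f 1 4 3
f 3 5 1
f 2 8 4
f 6 2 5
f 6 8 2
f 4 8 3
f 7 5 3
f 3 8 7
f 7 6 5
f 8 6 7
f 10 9 12
f 10 12 11
f 12 9 13
f 12 13 11
f 13 9 14
f 13 14 11
f 14 9 15
f 14 15 11
f 15 9 16
f 15 16 11
f 16 9 17
f 16 17 11
f 17 9 18
f 17 18 11
f 18 9 19
f 18 19 11
f 19 9 20
f 19 20 11
f 20 9 21
f 20 21 11
f 21 9 22
f 21 22 11
f 22 9 23
f 22 23 11
f 23 9 24
f 23 24 11
f 24 9 25
f 24 25 11
f 25 9 10
f 25 10 11



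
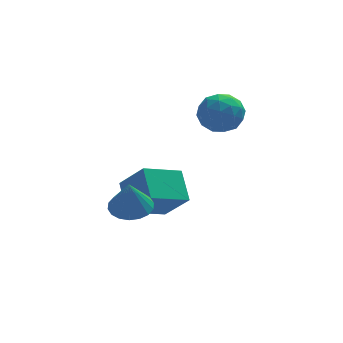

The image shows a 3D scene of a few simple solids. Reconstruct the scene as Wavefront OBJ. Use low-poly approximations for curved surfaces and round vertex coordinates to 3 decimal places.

v -3.684 -0.993 -0.112
v -3.04 -1.81 -0.253
v -3.836 -1.407 1.592
v -2.746 -1.464 -0.143
v -2.638 -1.024 -0.026
v -2.737 -0.578 0.073
v -3.024 -0.215 0.136
v -3.442 -0.005 0.15
v -3.907 0.009 0.112
v -4.329 -0.176 0.029
v -4.622 -0.522 -0.081
v -4.73 -0.962 -0.197
v -4.631 -1.407 -0.297
v -4.344 -1.771 -0.36
v -3.927 -1.98 -0.374
v -3.461 -1.994 -0.336
v -3.58 0.857 -1.766
v -3.657 2.375 -0.712
v -1.665 1.503 -2.558
v -1.742 3.022 -1.504
v -2.618 -0.142 -0.256
v -2.695 1.377 0.798
v -0.703 0.505 -1.048
v -0.78 2.023 0.006
v 1.456 2.013 4.893
v 2.067 1.343 4.126
v -0.147 1.717 3.874
v 0.464 1.047 3.107
v 0.273 0.658 4.214
v 1.264 0.842 4.843
v 0.656 2.218 3.157
v 1.647 2.402 3.786
v 1.573 1.47 3.053
v 1.336 0.506 3.706
v 0.584 2.554 4.294
v 0.347 1.59 4.947
v 1.902 1.704 4.599
v 0.018 1.356 3.401
v -0.095 1.127 4.052
v 0.265 0.734 3.601
v 1.43 1.41 5.021
v 1.79 1.016 4.57
v 0.735 0.613 4.621
v 0.13 2.044 3.43
v 0.49 1.65 2.979
v 1.655 2.326 4.399
v 2.015 1.933 3.948
v 1.185 2.447 3.379
v 1.971 1.385 3.517
v 1.029 1.21 2.918
v 1.142 1.899 2.948
v 1.724 2.007 3.318
v 1.832 0.818 3.901
v 0.89 0.644 3.302
v 0.778 0.416 3.953
v 1.36 0.524 4.323
v 1.542 0.893 3.27
v 1.03 2.416 4.698
v 0.088 2.242 4.099
v 0.56 2.536 3.677
v 1.142 2.644 4.047
v 0.891 1.85 5.082
v -0.051 1.675 4.483
v 0.196 1.053 4.682
v 0.778 1.161 5.052
v 0.378 2.167 4.73
f 2 1 4
f 2 4 3
f 4 1 5
f 4 5 3
f 5 1 6
f 5 6 3
f 6 1 7
f 6 7 3
f 7 1 8
f 7 8 3
f 8 1 9
f 8 9 3
f 9 1 10
f 9 10 3
f 10 1 11
f 10 11 3
f 11 1 12
f 11 12 3
f 12 1 13
f 12 13 3
f 13 1 14
f 13 14 3
f 14 1 15
f 14 15 3
f 15 1 16
f 15 16 3
f 16 1 2
f 16 2 3
f 18 20 17
f 21 18 17
f 17 20 19
f 19 21 17
f 18 24 20
f 22 18 21
f 22 24 18
f 20 24 19
f 23 21 19
f 19 24 23
f 23 22 21
f 24 22 23
f 25 62 41
f 62 36 65
f 41 65 30
f 62 65 41
f 25 41 37
f 41 30 42
f 37 42 26
f 41 42 37
f 25 37 46
f 37 26 47
f 46 47 32
f 37 47 46
f 25 46 58
f 46 32 61
f 58 61 35
f 46 61 58
f 25 58 62
f 58 35 66
f 62 66 36
f 58 66 62
f 26 42 53
f 42 30 56
f 53 56 34
f 42 56 53
f 30 65 43
f 65 36 64
f 43 64 29
f 65 64 43
f 36 66 63
f 66 35 59
f 63 59 27
f 66 59 63
f 35 61 60
f 61 32 48
f 60 48 31
f 61 48 60
f 32 47 52
f 47 26 49
f 52 49 33
f 47 49 52
f 28 54 40
f 54 34 55
f 40 55 29
f 54 55 40
f 28 40 38
f 40 29 39
f 38 39 27
f 40 39 38
f 28 38 45
f 38 27 44
f 45 44 31
f 38 44 45
f 28 45 50
f 45 31 51
f 50 51 33
f 45 51 50
f 28 50 54
f 50 33 57
f 54 57 34
f 50 57 54
f 29 55 43
f 55 34 56
f 43 56 30
f 55 56 43
f 27 39 63
f 39 29 64
f 63 64 36
f 39 64 63
f 31 44 60
f 44 27 59
f 60 59 35
f 44 59 60
f 33 51 52
f 51 31 48
f 52 48 32
f 51 48 52
f 34 57 53
f 57 33 49
f 53 49 26
f 57 49 53



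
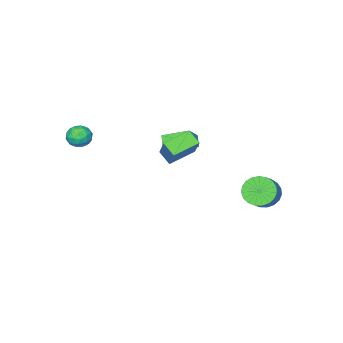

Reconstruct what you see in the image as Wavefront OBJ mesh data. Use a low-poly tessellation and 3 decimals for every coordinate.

v -3.565 2.746 -3.925
v -2.896 2.641 -4.591
v -2.106 3.049 -3.861
v -2.775 3.154 -3.195
v -3.023 3.008 -4.659
v -2.233 3.417 -3.93
v -3.243 3.331 -4.601
v -2.453 3.739 -3.871
v -3.52 3.552 -4.425
v -2.73 3.96 -3.696
v -3.804 3.634 -4.163
v -3.014 4.042 -3.434
v -4.047 3.562 -3.86
v -3.256 3.97 -3.131
v -4.206 3.349 -3.568
v -3.416 3.758 -2.839
v -4.255 3.032 -3.337
v -3.465 3.44 -2.608
v -4.184 2.666 -3.209
v -3.394 3.074 -2.479
v -4.007 2.313 -3.204
v -3.217 2.721 -2.474
v -3.753 2.035 -3.323
v -2.963 2.443 -2.594
v -3.466 1.88 -3.547
v -2.676 2.288 -2.818
v -3.197 1.875 -3.836
v -2.407 2.283 -3.107
v -2.991 2.02 -4.14
v -2.201 2.428 -3.411
v -2.885 2.291 -4.407
v -2.095 2.699 -3.678
v -2.887 -3.852 -2.744
v -2.063 -3.63 -1.901
v -3.791 -2.645 -2.178
v -2.966 -2.423 -1.335
v -2.514 -3.337 -3.245
v -1.689 -3.115 -2.402
v -3.417 -2.13 -2.679
v -2.593 -1.908 -1.836
v 2.643 -3.862 0.021
v 3.168 -3.352 -0.123
v 3.472 -4.568 0.543
v 3.997 -4.058 0.399
v 3.466 -3.915 0.903
v 2.953 -3.478 0.581
v 3.687 -4.442 -0.161
v 3.174 -4.005 -0.483
v 3.813 -3.71 -0.235
v 3.677 -3.384 0.422
v 2.963 -4.536 -0.002
v 2.827 -4.21 0.655
v 2.833 -3.545 -0.097
v 3.807 -4.375 0.517
v 3.495 -4.291 0.813
v 3.804 -3.991 0.729
v 2.706 -3.619 0.317
v 3.015 -3.319 0.232
v 3.19 -3.65 0.835
v 3.625 -4.601 0.188
v 3.934 -4.301 0.103
v 2.836 -3.929 -0.309
v 3.145 -3.629 -0.393
v 3.45 -4.27 -0.415
v 3.521 -3.455 -0.247
v 4.008 -3.871 0.059
v 3.825 -4.096 -0.27
v 3.524 -3.84 -0.459
v 3.44 -3.264 0.139
v 3.928 -3.679 0.446
v 3.616 -3.595 0.742
v 3.314 -3.338 0.553
v 3.82 -3.475 0.073
v 2.712 -4.241 -0.026
v 3.2 -4.656 0.281
v 3.326 -4.582 -0.133
v 3.024 -4.325 -0.322
v 2.632 -4.049 0.361
v 3.119 -4.465 0.667
v 3.116 -4.08 0.879
v 2.815 -3.824 0.69
v 2.82 -4.445 0.347
v -1.854 -1.539 -1.137
v -1.219 -0.493 0.329
v -1.86 -0.764 -1.687
v -1.224 0.282 -0.221
v -0.336 -1.842 -1.579
v 0.3 -0.796 -0.113
v -0.341 -1.067 -2.129
v 0.294 -0.021 -0.663
f 2 1 5
f 2 5 3
f 3 5 6
f 3 6 4
f 5 1 7
f 5 7 6
f 6 7 8
f 6 8 4
f 7 1 9
f 7 9 8
f 8 9 10
f 8 10 4
f 9 1 11
f 9 11 10
f 10 11 12
f 10 12 4
f 11 1 13
f 11 13 12
f 12 13 14
f 12 14 4
f 13 1 15
f 13 15 14
f 14 15 16
f 14 16 4
f 15 1 17
f 15 17 16
f 16 17 18
f 16 18 4
f 17 1 19
f 17 19 18
f 18 19 20
f 18 20 4
f 19 1 21
f 19 21 20
f 20 21 22
f 20 22 4
f 21 1 23
f 21 23 22
f 22 23 24
f 22 24 4
f 23 1 25
f 23 25 24
f 24 25 26
f 24 26 4
f 25 1 27
f 25 27 26
f 26 27 28
f 26 28 4
f 27 1 29
f 27 29 28
f 28 29 30
f 28 30 4
f 29 1 31
f 29 31 30
f 30 31 32
f 30 32 4
f 31 1 2
f 31 2 32
f 32 2 3
f 32 3 4
f 34 36 33
f 37 34 33
f 33 36 35
f 35 37 33
f 34 40 36
f 38 34 37
f 38 40 34
f 36 40 35
f 39 37 35
f 35 40 39
f 39 38 37
f 40 38 39
f 41 78 57
f 78 52 81
f 57 81 46
f 78 81 57
f 41 57 53
f 57 46 58
f 53 58 42
f 57 58 53
f 41 53 62
f 53 42 63
f 62 63 48
f 53 63 62
f 41 62 74
f 62 48 77
f 74 77 51
f 62 77 74
f 41 74 78
f 74 51 82
f 78 82 52
f 74 82 78
f 42 58 69
f 58 46 72
f 69 72 50
f 58 72 69
f 46 81 59
f 81 52 80
f 59 80 45
f 81 80 59
f 52 82 79
f 82 51 75
f 79 75 43
f 82 75 79
f 51 77 76
f 77 48 64
f 76 64 47
f 77 64 76
f 48 63 68
f 63 42 65
f 68 65 49
f 63 65 68
f 44 70 56
f 70 50 71
f 56 71 45
f 70 71 56
f 44 56 54
f 56 45 55
f 54 55 43
f 56 55 54
f 44 54 61
f 54 43 60
f 61 60 47
f 54 60 61
f 44 61 66
f 61 47 67
f 66 67 49
f 61 67 66
f 44 66 70
f 66 49 73
f 70 73 50
f 66 73 70
f 45 71 59
f 71 50 72
f 59 72 46
f 71 72 59
f 43 55 79
f 55 45 80
f 79 80 52
f 55 80 79
f 47 60 76
f 60 43 75
f 76 75 51
f 60 75 76
f 49 67 68
f 67 47 64
f 68 64 48
f 67 64 68
f 50 73 69
f 73 49 65
f 69 65 42
f 73 65 69
f 84 86 83
f 87 84 83
f 83 86 85
f 85 87 83
f 84 90 86
f 88 84 87
f 88 90 84
f 86 90 85
f 89 87 85
f 85 90 89
f 89 88 87
f 90 88 89



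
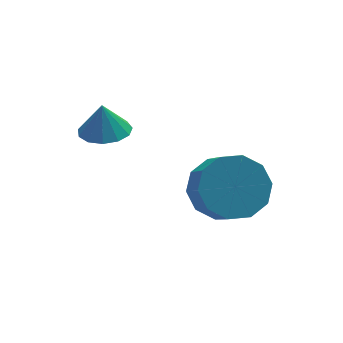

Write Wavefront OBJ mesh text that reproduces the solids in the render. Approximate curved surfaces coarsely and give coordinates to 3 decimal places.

v -0.355 -0.901 -2.256
v 0.716 -1.093 -2.327
v 0.585 -2.272 -1.095
v -0.485 -2.079 -1.024
v 0.622 -0.606 -1.871
v 0.491 -1.785 -0.639
v 0.154 -0.232 -1.562
v 0.024 -1.41 -0.33
v -0.507 -0.113 -1.519
v -0.638 -1.291 -0.286
v -1.111 -0.295 -1.756
v -1.241 -1.473 -0.524
v -1.425 -0.708 -2.185
v -1.556 -1.887 -0.953
v -1.331 -1.195 -2.641
v -1.462 -2.374 -1.409
v -0.864 -1.57 -2.95
v -0.994 -2.748 -1.718
v -0.202 -1.689 -2.994
v -0.333 -2.867 -1.761
v 0.401 -1.507 -2.756
v 0.271 -2.685 -1.524
v -3.309 0.885 -0.021
v -2.543 1.111 -0.062
v -3.311 1.075 1.001
v -2.789 1.483 -0.131
v -3.2 1.665 -0.165
v -3.646 1.599 -0.154
v -3.985 1.307 -0.1
v -4.109 0.881 -0.022
v -3.98 0.456 0.057
v -3.637 0.168 0.111
v -3.191 0.107 0.123
v -2.782 0.294 0.089
v -2.54 0.668 0.02
f 2 1 5
f 2 5 3
f 3 5 6
f 3 6 4
f 5 1 7
f 5 7 6
f 6 7 8
f 6 8 4
f 7 1 9
f 7 9 8
f 8 9 10
f 8 10 4
f 9 1 11
f 9 11 10
f 10 11 12
f 10 12 4
f 11 1 13
f 11 13 12
f 12 13 14
f 12 14 4
f 13 1 15
f 13 15 14
f 14 15 16
f 14 16 4
f 15 1 17
f 15 17 16
f 16 17 18
f 16 18 4
f 17 1 19
f 17 19 18
f 18 19 20
f 18 20 4
f 19 1 21
f 19 21 20
f 20 21 22
f 20 22 4
f 21 1 2
f 21 2 22
f 22 2 3
f 22 3 4
f 24 23 26
f 24 26 25
f 26 23 27
f 26 27 25
f 27 23 28
f 27 28 25
f 28 23 29
f 28 29 25
f 29 23 30
f 29 30 25
f 30 23 31
f 30 31 25
f 31 23 32
f 31 32 25
f 32 23 33
f 32 33 25
f 33 23 34
f 33 34 25
f 34 23 35
f 34 35 25
f 35 23 24
f 35 24 25



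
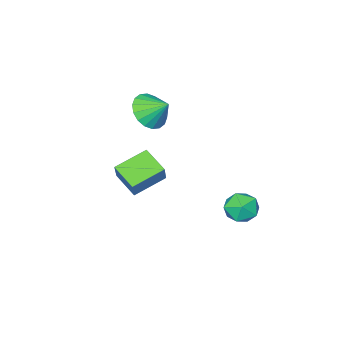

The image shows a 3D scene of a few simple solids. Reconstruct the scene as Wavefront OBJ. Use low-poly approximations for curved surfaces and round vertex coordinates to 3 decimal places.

v -1.84 -3.515 2.743
v -1.388 -4.022 3.53
v -2.18 -2.585 3.537
v -1.045 -3.758 3.368
v -0.859 -3.445 3.081
v -0.867 -3.146 2.728
v -1.068 -2.921 2.377
v -1.422 -2.813 2.099
v -1.859 -2.844 1.949
v -2.292 -3.008 1.955
v -2.635 -3.272 2.118
v -2.82 -3.585 2.404
v -2.812 -3.884 2.757
v -2.611 -4.11 3.108
v -2.257 -4.218 3.386
v -1.82 -4.186 3.537
v -2.452 3.106 -0.819
v -1.893 2.771 -0.177
v -2.767 1.729 -1.263
v -2.208 1.394 -0.621
v -2.992 1.799 -0.379
v -2.797 2.65 -0.105
v -1.863 1.85 -1.335
v -1.668 2.701 -1.061
v -1.529 1.995 -0.496
v -2.227 1.963 0.095
v -2.433 2.537 -1.535
v -3.131 2.505 -0.944
v 0.692 -1.432 -0.619
v 0.707 -2.68 -0.009
v -0.876 -1.159 -0.023
v -0.861 -2.408 0.587
v 1.201 -0.892 0.473
v 1.216 -2.141 1.083
v -0.367 -0.62 1.069
v -0.352 -1.868 1.679
f 2 1 4
f 2 4 3
f 4 1 5
f 4 5 3
f 5 1 6
f 5 6 3
f 6 1 7
f 6 7 3
f 7 1 8
f 7 8 3
f 8 1 9
f 8 9 3
f 9 1 10
f 9 10 3
f 10 1 11
f 10 11 3
f 11 1 12
f 11 12 3
f 12 1 13
f 12 13 3
f 13 1 14
f 13 14 3
f 14 1 15
f 14 15 3
f 15 1 16
f 15 16 3
f 16 1 2
f 16 2 3
f 17 28 22
f 17 22 18
f 17 18 24
f 17 24 27
f 17 27 28
f 18 22 26
f 22 28 21
f 28 27 19
f 27 24 23
f 24 18 25
f 20 26 21
f 20 21 19
f 20 19 23
f 20 23 25
f 20 25 26
f 21 26 22
f 19 21 28
f 23 19 27
f 25 23 24
f 26 25 18
f 30 32 29
f 33 30 29
f 29 32 31
f 31 33 29
f 30 36 32
f 34 30 33
f 34 36 30
f 32 36 31
f 35 33 31
f 31 36 35
f 35 34 33
f 36 34 35



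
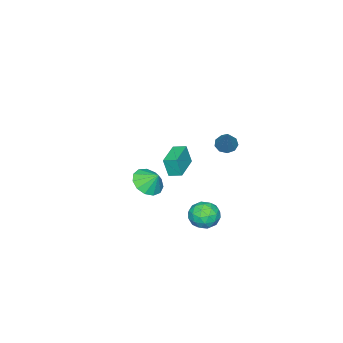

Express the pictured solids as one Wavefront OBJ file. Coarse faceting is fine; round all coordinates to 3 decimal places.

v -1.193 -4.002 -4.203
v -0.114 -4.018 -4.173
v -1.207 -3.238 -3.317
v -0.268 -3.573 -4.559
v -0.716 -3.265 -4.831
v -1.315 -3.19 -4.905
v -1.876 -3.373 -4.755
v -2.22 -3.756 -4.431
v -2.238 -4.217 -4.034
v -1.924 -4.609 -3.69
v -1.379 -4.809 -3.51
v -0.774 -4.753 -3.55
v -0.303 -4.458 -3.797
v -0.673 -1.445 -1.137
v -0.553 -1.743 0.091
v -0.901 -0.674 -0.928
v -0.78 -0.972 0.3
v 1.04 -0.928 -1.18
v 1.161 -1.226 0.048
v 0.813 -0.157 -0.971
v 0.933 -0.455 0.257
v 3.966 3.844 -1.814
v 4.299 3.436 -1.002
v 2.701 2.924 -1.758
v 3.034 2.516 -0.946
v 2.735 3.435 -0.937
v 3.516 4.005 -0.972
v 3.484 2.355 -1.788
v 4.265 2.925 -1.823
v 4.001 2.516 -0.986
v 3.538 3.184 -0.461
v 3.462 3.176 -2.299
v 2.999 3.844 -1.774
v 4.243 3.721 -1.413
v 2.757 2.639 -1.347
v 2.581 3.179 -1.342
v 2.777 2.94 -0.865
v 3.783 4.055 -1.395
v 3.979 3.815 -0.918
v 3.06 3.815 -0.88
v 3.021 2.545 -1.842
v 3.217 2.305 -1.365
v 4.223 3.42 -1.895
v 4.419 3.181 -1.418
v 3.94 2.545 -1.88
v 4.264 2.941 -0.927
v 3.521 2.399 -0.894
v 3.785 2.305 -1.388
v 4.244 2.64 -1.409
v 3.992 3.333 -0.618
v 3.249 2.792 -0.585
v 3.073 3.332 -0.58
v 3.532 3.667 -0.6
v 3.817 2.792 -0.608
v 3.751 3.568 -2.175
v 3.008 3.027 -2.142
v 3.468 2.693 -2.16
v 3.927 3.028 -2.18
v 3.479 3.961 -1.866
v 2.736 3.419 -1.833
v 2.756 3.72 -1.351
v 3.215 4.055 -1.372
v 3.183 3.568 -2.152
v 0.899 2.848 2.854
v 1.368 2.394 2.758
v 2.001 3.632 4.526
v 1.463 2.766 2.521
v 1.294 3.177 2.44
v 0.94 3.434 2.553
v 0.567 3.417 2.806
v 0.349 3.134 3.083
v 0.389 2.717 3.252
v 0.667 2.362 3.236
v 1.053 2.234 3.04
f 2 1 4
f 2 4 3
f 4 1 5
f 4 5 3
f 5 1 6
f 5 6 3
f 6 1 7
f 6 7 3
f 7 1 8
f 7 8 3
f 8 1 9
f 8 9 3
f 9 1 10
f 9 10 3
f 10 1 11
f 10 11 3
f 11 1 12
f 11 12 3
f 12 1 13
f 12 13 3
f 13 1 2
f 13 2 3
f 15 17 14
f 18 15 14
f 14 17 16
f 16 18 14
f 15 21 17
f 19 15 18
f 19 21 15
f 17 21 16
f 20 18 16
f 16 21 20
f 20 19 18
f 21 19 20
f 22 59 38
f 59 33 62
f 38 62 27
f 59 62 38
f 22 38 34
f 38 27 39
f 34 39 23
f 38 39 34
f 22 34 43
f 34 23 44
f 43 44 29
f 34 44 43
f 22 43 55
f 43 29 58
f 55 58 32
f 43 58 55
f 22 55 59
f 55 32 63
f 59 63 33
f 55 63 59
f 23 39 50
f 39 27 53
f 50 53 31
f 39 53 50
f 27 62 40
f 62 33 61
f 40 61 26
f 62 61 40
f 33 63 60
f 63 32 56
f 60 56 24
f 63 56 60
f 32 58 57
f 58 29 45
f 57 45 28
f 58 45 57
f 29 44 49
f 44 23 46
f 49 46 30
f 44 46 49
f 25 51 37
f 51 31 52
f 37 52 26
f 51 52 37
f 25 37 35
f 37 26 36
f 35 36 24
f 37 36 35
f 25 35 42
f 35 24 41
f 42 41 28
f 35 41 42
f 25 42 47
f 42 28 48
f 47 48 30
f 42 48 47
f 25 47 51
f 47 30 54
f 51 54 31
f 47 54 51
f 26 52 40
f 52 31 53
f 40 53 27
f 52 53 40
f 24 36 60
f 36 26 61
f 60 61 33
f 36 61 60
f 28 41 57
f 41 24 56
f 57 56 32
f 41 56 57
f 30 48 49
f 48 28 45
f 49 45 29
f 48 45 49
f 31 54 50
f 54 30 46
f 50 46 23
f 54 46 50
f 65 64 67
f 65 67 66
f 67 64 68
f 67 68 66
f 68 64 69
f 68 69 66
f 69 64 70
f 69 70 66
f 70 64 71
f 70 71 66
f 71 64 72
f 71 72 66
f 72 64 73
f 72 73 66
f 73 64 74
f 73 74 66
f 74 64 65
f 74 65 66



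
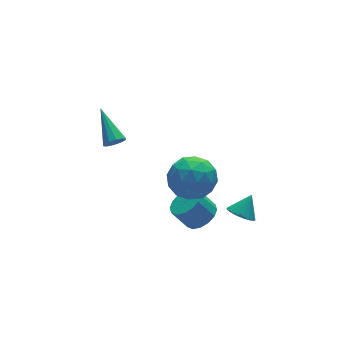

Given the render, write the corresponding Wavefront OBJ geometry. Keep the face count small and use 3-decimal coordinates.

v -2.798 1.094 1.195
v -2.438 1.279 0.838
v -2.662 2.746 2.185
v -2.742 1.367 0.732
v -3.068 1.351 0.804
v -3.29 1.237 1.025
v -3.325 1.068 1.311
v -3.158 0.91 1.553
v -2.854 0.822 1.658
v -2.528 0.838 1.586
v -2.306 0.952 1.365
v -2.271 1.12 1.079
v -1.135 -3.851 -0.436
v -0.559 -4.178 0.047
v -1.129 -3.777 0.999
v -1.705 -3.449 0.516
v -0.422 -3.785 -0.036
v -0.992 -3.384 0.915
v -0.476 -3.41 -0.227
v -1.046 -3.008 0.725
v -0.706 -3.153 -0.474
v -1.276 -2.751 0.478
v -1.052 -3.082 -0.71
v -1.622 -2.681 0.242
v -1.419 -3.218 -0.873
v -1.99 -2.817 0.079
v -1.711 -3.523 -0.919
v -2.281 -3.122 0.033
v -1.848 -3.916 -0.835
v -2.418 -3.515 0.116
v -1.794 -4.292 -0.645
v -2.364 -3.89 0.307
v -1.564 -4.549 -0.398
v -2.134 -4.147 0.554
v -1.218 -4.619 -0.162
v -1.788 -4.218 0.79
v -0.85 -4.483 0.001
v -1.421 -4.082 0.953
v -1.613 -2.132 1.921
v -0.788 -2.627 2.563
v -1.612 -3.613 0.777
v -0.787 -4.108 1.419
v -1.855 -3.986 1.845
v -1.856 -3.071 2.552
v -0.544 -3.169 0.788
v -0.545 -2.254 1.495
v -0.127 -3.268 1.863
v -0.937 -3.773 2.516
v -1.463 -2.467 0.824
v -2.273 -2.972 1.477
v -1.201 -2.249 2.342
v -1.199 -3.991 0.998
v -1.827 -3.919 1.248
v -1.342 -4.21 1.625
v -1.828 -2.51 2.336
v -1.343 -2.801 2.713
v -1.971 -3.6 2.291
v -1.057 -3.439 0.627
v -0.572 -3.73 1.004
v -1.058 -2.03 1.715
v -0.573 -2.321 2.092
v -0.429 -2.64 1.049
v -0.327 -2.917 2.308
v -0.326 -3.788 1.636
v -0.184 -3.236 1.265
v -0.184 -2.698 1.68
v -0.803 -3.214 2.692
v -0.803 -4.084 2.019
v -1.431 -4.013 2.27
v -1.431 -3.475 2.685
v -0.415 -3.591 2.28
v -1.597 -2.156 1.321
v -1.597 -3.026 0.648
v -0.969 -2.765 0.655
v -0.969 -2.227 1.07
v -2.074 -2.452 1.704
v -2.073 -3.323 1.032
v -2.216 -3.542 1.66
v -2.216 -3.004 2.075
v -1.985 -2.649 1.06
v 1.01 -3.544 -1.725
v 1.438 -4.069 -1.901
v 1.69 -3.276 -0.875
v 1.55 -3.83 -2.066
v 1.556 -3.534 -2.164
v 1.453 -3.24 -2.174
v 1.263 -3.006 -2.096
v 1.023 -2.879 -1.944
v 0.78 -2.883 -1.748
v 0.583 -3.018 -1.548
v 0.471 -3.257 -1.383
v 0.465 -3.553 -1.286
v 0.568 -3.847 -1.275
v 0.758 -4.081 -1.354
v 0.998 -4.208 -1.506
v 1.241 -4.204 -1.701
f 2 1 4
f 2 4 3
f 4 1 5
f 4 5 3
f 5 1 6
f 5 6 3
f 6 1 7
f 6 7 3
f 7 1 8
f 7 8 3
f 8 1 9
f 8 9 3
f 9 1 10
f 9 10 3
f 10 1 11
f 10 11 3
f 11 1 12
f 11 12 3
f 12 1 2
f 12 2 3
f 14 13 17
f 14 17 15
f 15 17 18
f 15 18 16
f 17 13 19
f 17 19 18
f 18 19 20
f 18 20 16
f 19 13 21
f 19 21 20
f 20 21 22
f 20 22 16
f 21 13 23
f 21 23 22
f 22 23 24
f 22 24 16
f 23 13 25
f 23 25 24
f 24 25 26
f 24 26 16
f 25 13 27
f 25 27 26
f 26 27 28
f 26 28 16
f 27 13 29
f 27 29 28
f 28 29 30
f 28 30 16
f 29 13 31
f 29 31 30
f 30 31 32
f 30 32 16
f 31 13 33
f 31 33 32
f 32 33 34
f 32 34 16
f 33 13 35
f 33 35 34
f 34 35 36
f 34 36 16
f 35 13 37
f 35 37 36
f 36 37 38
f 36 38 16
f 37 13 14
f 37 14 38
f 38 14 15
f 38 15 16
f 39 76 55
f 76 50 79
f 55 79 44
f 76 79 55
f 39 55 51
f 55 44 56
f 51 56 40
f 55 56 51
f 39 51 60
f 51 40 61
f 60 61 46
f 51 61 60
f 39 60 72
f 60 46 75
f 72 75 49
f 60 75 72
f 39 72 76
f 72 49 80
f 76 80 50
f 72 80 76
f 40 56 67
f 56 44 70
f 67 70 48
f 56 70 67
f 44 79 57
f 79 50 78
f 57 78 43
f 79 78 57
f 50 80 77
f 80 49 73
f 77 73 41
f 80 73 77
f 49 75 74
f 75 46 62
f 74 62 45
f 75 62 74
f 46 61 66
f 61 40 63
f 66 63 47
f 61 63 66
f 42 68 54
f 68 48 69
f 54 69 43
f 68 69 54
f 42 54 52
f 54 43 53
f 52 53 41
f 54 53 52
f 42 52 59
f 52 41 58
f 59 58 45
f 52 58 59
f 42 59 64
f 59 45 65
f 64 65 47
f 59 65 64
f 42 64 68
f 64 47 71
f 68 71 48
f 64 71 68
f 43 69 57
f 69 48 70
f 57 70 44
f 69 70 57
f 41 53 77
f 53 43 78
f 77 78 50
f 53 78 77
f 45 58 74
f 58 41 73
f 74 73 49
f 58 73 74
f 47 65 66
f 65 45 62
f 66 62 46
f 65 62 66
f 48 71 67
f 71 47 63
f 67 63 40
f 71 63 67
f 82 81 84
f 82 84 83
f 84 81 85
f 84 85 83
f 85 81 86
f 85 86 83
f 86 81 87
f 86 87 83
f 87 81 88
f 87 88 83
f 88 81 89
f 88 89 83
f 89 81 90
f 89 90 83
f 90 81 91
f 90 91 83
f 91 81 92
f 91 92 83
f 92 81 93
f 92 93 83
f 93 81 94
f 93 94 83
f 94 81 95
f 94 95 83
f 95 81 96
f 95 96 83
f 96 81 82
f 96 82 83



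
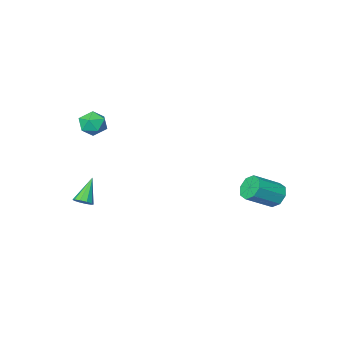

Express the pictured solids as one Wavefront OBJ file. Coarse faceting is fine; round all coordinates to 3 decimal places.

v -4.196 3.463 -1.945
v -3.823 3.106 -2.633
v -2.212 2.919 -1.663
v -2.584 3.277 -0.975
v -3.754 3.761 -2.621
v -2.143 3.574 -1.651
v -3.944 4.241 -2.213
v -2.333 4.054 -1.243
v -4.282 4.266 -1.648
v -2.67 4.079 -0.678
v -4.568 3.821 -1.257
v -2.957 3.634 -0.287
v -4.637 3.166 -1.269
v -3.026 2.979 -0.299
v -4.447 2.686 -1.677
v -2.836 2.499 -0.707
v -4.11 2.661 -2.242
v -2.498 2.474 -1.272
v 3.327 -2.998 2.227
v 3.987 -3.644 2.168
v 2.353 -4.036 2.692
v 3.013 -4.682 2.633
v 3.065 -4.026 3.284
v 3.667 -3.385 2.996
v 2.673 -4.295 1.864
v 3.275 -3.654 1.576
v 3.583 -4.446 1.943
v 3.825 -4.279 2.821
v 2.515 -3.401 2.039
v 2.757 -3.234 2.917
v 4.092 -3.461 -3.403
v 4.565 -3.808 -3.237
v 3.128 -4.099 -1.997
v 4.598 -3.476 -3.063
v 4.438 -3.137 -3.019
v 4.146 -2.922 -3.121
v 3.833 -2.913 -3.332
v 3.619 -3.113 -3.569
v 3.586 -3.446 -3.743
v 3.746 -3.784 -3.787
v 4.038 -3.999 -3.684
v 4.351 -4.008 -3.474
f 2 1 5
f 2 5 3
f 3 5 6
f 3 6 4
f 5 1 7
f 5 7 6
f 6 7 8
f 6 8 4
f 7 1 9
f 7 9 8
f 8 9 10
f 8 10 4
f 9 1 11
f 9 11 10
f 10 11 12
f 10 12 4
f 11 1 13
f 11 13 12
f 12 13 14
f 12 14 4
f 13 1 15
f 13 15 14
f 14 15 16
f 14 16 4
f 15 1 17
f 15 17 16
f 16 17 18
f 16 18 4
f 17 1 2
f 17 2 18
f 18 2 3
f 18 3 4
f 19 30 24
f 19 24 20
f 19 20 26
f 19 26 29
f 19 29 30
f 20 24 28
f 24 30 23
f 30 29 21
f 29 26 25
f 26 20 27
f 22 28 23
f 22 23 21
f 22 21 25
f 22 25 27
f 22 27 28
f 23 28 24
f 21 23 30
f 25 21 29
f 27 25 26
f 28 27 20
f 32 31 34
f 32 34 33
f 34 31 35
f 34 35 33
f 35 31 36
f 35 36 33
f 36 31 37
f 36 37 33
f 37 31 38
f 37 38 33
f 38 31 39
f 38 39 33
f 39 31 40
f 39 40 33
f 40 31 41
f 40 41 33
f 41 31 42
f 41 42 33
f 42 31 32
f 42 32 33

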